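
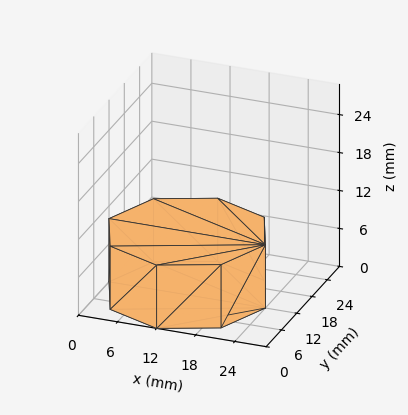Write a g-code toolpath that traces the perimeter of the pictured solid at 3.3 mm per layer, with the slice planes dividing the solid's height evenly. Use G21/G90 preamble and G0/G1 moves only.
Reading the render: the shape is a regular 8-sided prism (a cylinder approximated with 8 flat sides), circumscribed radius ≈ 12 mm, height ≈ 10 mm (dimensions read to the nearest mm from the axis ticks). For the g-code, the solid's height is divided into equal slices at the stated Δz and each level perimeter traced with G1 moves after a G0 lift.

; perimeter-only toolpath
G21 ; units = mm
G90 ; absolute positioning
G28 ; home
; layer 1
G0 Z3.3
G0 X24.0 Y12.0
G1 X20.5 Y20.5
G1 X12.0 Y24.0
G1 X3.5 Y20.5
G1 X0.0 Y12.0
G1 X3.5 Y3.5
G1 X12.0 Y0.0
G1 X20.5 Y3.5
G1 X24.0 Y12.0
; layer 2
G0 Z6.7
G0 X24.0 Y12.0
G1 X20.5 Y20.5
G1 X12.0 Y24.0
G1 X3.5 Y20.5
G1 X0.0 Y12.0
G1 X3.5 Y3.5
G1 X12.0 Y0.0
G1 X20.5 Y3.5
G1 X24.0 Y12.0
; layer 3
G0 Z10.0
G0 X24.0 Y12.0
G1 X20.5 Y20.5
G1 X12.0 Y24.0
G1 X3.5 Y20.5
G1 X0.0 Y12.0
G1 X3.5 Y3.5
G1 X12.0 Y0.0
G1 X20.5 Y3.5
G1 X24.0 Y12.0
M2 ; end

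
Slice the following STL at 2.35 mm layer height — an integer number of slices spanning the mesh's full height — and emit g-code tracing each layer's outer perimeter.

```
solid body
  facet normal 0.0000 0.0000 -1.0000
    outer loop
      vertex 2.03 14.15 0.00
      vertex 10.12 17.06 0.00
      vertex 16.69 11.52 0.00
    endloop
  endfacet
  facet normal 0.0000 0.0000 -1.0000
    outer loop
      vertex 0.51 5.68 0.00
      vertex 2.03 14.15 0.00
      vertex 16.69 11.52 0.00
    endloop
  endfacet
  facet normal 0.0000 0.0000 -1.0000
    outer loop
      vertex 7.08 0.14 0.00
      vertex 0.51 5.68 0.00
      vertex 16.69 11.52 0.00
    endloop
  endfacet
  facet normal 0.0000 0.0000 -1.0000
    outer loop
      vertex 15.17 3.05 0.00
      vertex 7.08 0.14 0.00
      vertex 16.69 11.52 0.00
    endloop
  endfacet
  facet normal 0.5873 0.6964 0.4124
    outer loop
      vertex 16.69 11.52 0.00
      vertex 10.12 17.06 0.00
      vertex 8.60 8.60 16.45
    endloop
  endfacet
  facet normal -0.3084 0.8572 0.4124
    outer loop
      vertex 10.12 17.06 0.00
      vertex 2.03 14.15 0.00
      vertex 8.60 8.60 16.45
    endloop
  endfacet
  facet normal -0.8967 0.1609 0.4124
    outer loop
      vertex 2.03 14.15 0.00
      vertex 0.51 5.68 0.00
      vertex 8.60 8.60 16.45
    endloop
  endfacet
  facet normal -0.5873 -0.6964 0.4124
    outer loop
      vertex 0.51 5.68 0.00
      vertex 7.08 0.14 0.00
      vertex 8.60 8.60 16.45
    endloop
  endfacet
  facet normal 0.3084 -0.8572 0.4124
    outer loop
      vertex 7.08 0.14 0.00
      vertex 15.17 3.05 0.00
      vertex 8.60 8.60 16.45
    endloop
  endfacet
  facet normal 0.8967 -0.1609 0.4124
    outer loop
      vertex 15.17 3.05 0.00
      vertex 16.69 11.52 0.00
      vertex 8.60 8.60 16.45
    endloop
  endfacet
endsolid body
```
; perimeter-only toolpath
G21 ; units = mm
G90 ; absolute positioning
G28 ; home
; layer 1
G0 Z2.35
G0 X15.53 Y11.10
G1 X9.90 Y15.85
G1 X2.97 Y13.36
G1 X1.67 Y6.10
G1 X7.30 Y1.35
G1 X14.23 Y3.84
G1 X15.53 Y11.10
; layer 2
G0 Z4.70
G0 X14.38 Y10.69
G1 X9.69 Y14.64
G1 X3.91 Y12.56
G1 X2.82 Y6.51
G1 X7.51 Y2.56
G1 X13.29 Y4.64
G1 X14.38 Y10.69
; layer 3
G0 Z7.05
G0 X13.22 Y10.27
G1 X9.47 Y13.43
G1 X4.85 Y11.77
G1 X3.98 Y6.93
G1 X7.73 Y3.77
G1 X12.35 Y5.43
G1 X13.22 Y10.27
; layer 4
G0 Z9.40
G0 X12.07 Y9.85
G1 X9.25 Y12.23
G1 X5.78 Y10.98
G1 X5.13 Y7.35
G1 X7.95 Y4.97
G1 X11.42 Y6.22
G1 X12.07 Y9.85
; layer 5
G0 Z11.75
G0 X10.91 Y9.43
G1 X9.03 Y11.02
G1 X6.72 Y10.19
G1 X6.29 Y7.77
G1 X8.17 Y6.18
G1 X10.48 Y7.01
G1 X10.91 Y9.43
; layer 6
G0 Z14.10
G0 X9.76 Y9.02
G1 X8.82 Y9.81
G1 X7.66 Y9.39
G1 X7.44 Y8.18
G1 X8.38 Y7.39
G1 X9.54 Y7.81
G1 X9.76 Y9.02
M2 ; end

The solid is a regular 6-sided pyramid, base circumscribed radius ≈ 8.6 mm, apex at z ≈ 16.4 mm. Slicing at Δz = 2.35 mm — 7 equal slices spanning the solid's height, so layer i sits at z = i·h/7 — gives 6 non-empty perimeters. Each is a 6-segment closed polygon; G0 lifts to the layer z and rapids to the start vertex, then G1 traces the edges. The cross-section shrinks linearly with z (the slice at the apex is degenerate and omitted).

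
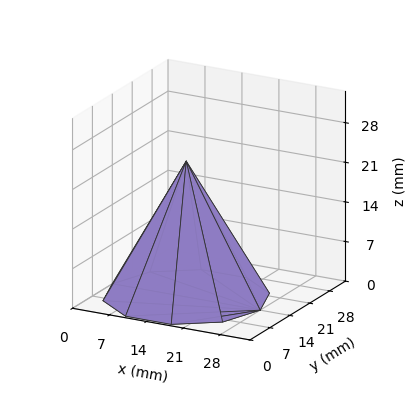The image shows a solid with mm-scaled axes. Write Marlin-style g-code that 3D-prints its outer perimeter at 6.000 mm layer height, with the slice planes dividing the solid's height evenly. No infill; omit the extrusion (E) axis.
Reading the render: the shape is a regular 10-sided pyramid, base circumscribed radius ≈ 14 mm, apex at z ≈ 24 mm (dimensions read to the nearest mm from the axis ticks). For the g-code, the solid's height is divided into equal slices at the stated Δz and each level perimeter traced with G1 moves after a G0 lift.

; perimeter-only toolpath
G21 ; units = mm
G90 ; absolute positioning
G28 ; home
; layer 1
G0 Z6.000
G0 X24.500 Y14.000
G1 X22.495 Y20.172
G1 X17.245 Y23.986
G1 X10.755 Y23.986
G1 X5.505 Y20.172
G1 X3.500 Y14.000
G1 X5.505 Y7.828
G1 X10.755 Y4.014
G1 X17.245 Y4.014
G1 X22.495 Y7.828
G1 X24.500 Y14.000
; layer 2
G0 Z12.000
G0 X21.000 Y14.000
G1 X19.663 Y18.114
G1 X16.163 Y20.657
G1 X11.837 Y20.657
G1 X8.337 Y18.114
G1 X7.000 Y14.000
G1 X8.337 Y9.886
G1 X11.837 Y7.343
G1 X16.163 Y7.343
G1 X19.663 Y9.886
G1 X21.000 Y14.000
; layer 3
G0 Z18.000
G0 X17.500 Y14.000
G1 X16.831 Y16.057
G1 X15.082 Y17.329
G1 X12.918 Y17.329
G1 X11.168 Y16.057
G1 X10.500 Y14.000
G1 X11.168 Y11.943
G1 X12.918 Y10.671
G1 X15.082 Y10.671
G1 X16.831 Y11.943
G1 X17.500 Y14.000
M2 ; end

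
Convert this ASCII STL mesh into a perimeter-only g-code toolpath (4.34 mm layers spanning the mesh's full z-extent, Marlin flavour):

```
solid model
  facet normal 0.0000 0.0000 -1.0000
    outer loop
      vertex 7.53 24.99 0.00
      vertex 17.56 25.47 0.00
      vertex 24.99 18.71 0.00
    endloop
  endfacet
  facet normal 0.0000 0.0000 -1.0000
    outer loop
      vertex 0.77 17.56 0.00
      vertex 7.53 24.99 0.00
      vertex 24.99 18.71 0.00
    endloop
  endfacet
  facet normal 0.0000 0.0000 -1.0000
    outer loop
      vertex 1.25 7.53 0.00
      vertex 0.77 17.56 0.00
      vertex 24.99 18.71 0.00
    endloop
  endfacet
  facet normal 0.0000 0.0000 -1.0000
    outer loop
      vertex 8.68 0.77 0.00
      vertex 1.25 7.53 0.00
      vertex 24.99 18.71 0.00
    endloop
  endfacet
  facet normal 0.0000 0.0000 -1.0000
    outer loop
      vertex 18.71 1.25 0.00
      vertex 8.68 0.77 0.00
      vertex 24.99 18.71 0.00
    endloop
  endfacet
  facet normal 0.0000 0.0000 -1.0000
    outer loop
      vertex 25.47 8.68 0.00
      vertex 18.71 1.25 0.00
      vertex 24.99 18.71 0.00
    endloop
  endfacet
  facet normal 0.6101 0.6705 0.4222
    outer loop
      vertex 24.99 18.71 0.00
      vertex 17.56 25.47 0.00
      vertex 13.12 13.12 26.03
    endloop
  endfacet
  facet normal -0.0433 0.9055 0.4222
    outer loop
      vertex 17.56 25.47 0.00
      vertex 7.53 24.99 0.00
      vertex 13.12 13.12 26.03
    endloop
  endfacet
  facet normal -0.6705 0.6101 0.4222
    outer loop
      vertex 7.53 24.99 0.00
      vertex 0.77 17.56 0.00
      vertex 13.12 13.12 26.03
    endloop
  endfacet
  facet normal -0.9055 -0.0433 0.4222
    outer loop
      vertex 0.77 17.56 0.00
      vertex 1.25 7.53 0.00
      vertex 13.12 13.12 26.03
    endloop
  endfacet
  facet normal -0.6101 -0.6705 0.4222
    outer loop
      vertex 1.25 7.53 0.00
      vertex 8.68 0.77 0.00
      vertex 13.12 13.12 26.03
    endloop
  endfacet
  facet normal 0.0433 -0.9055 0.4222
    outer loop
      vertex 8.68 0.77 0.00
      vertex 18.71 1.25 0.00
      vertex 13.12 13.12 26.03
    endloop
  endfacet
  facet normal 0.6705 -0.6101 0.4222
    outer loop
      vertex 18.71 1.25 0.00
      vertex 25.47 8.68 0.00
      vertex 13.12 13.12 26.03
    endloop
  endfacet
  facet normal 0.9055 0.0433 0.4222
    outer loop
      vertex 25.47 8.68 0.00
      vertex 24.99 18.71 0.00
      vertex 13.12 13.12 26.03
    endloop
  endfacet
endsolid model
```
; perimeter-only toolpath
G21 ; units = mm
G90 ; absolute positioning
G28 ; home
; layer 1
G0 Z4.34
G0 X23.01 Y17.78
G1 X16.82 Y23.41
G1 X8.46 Y23.01
G1 X2.83 Y16.82
G1 X3.23 Y8.46
G1 X9.42 Y2.83
G1 X17.78 Y3.23
G1 X23.41 Y9.42
G1 X23.01 Y17.78
; layer 2
G0 Z8.68
G0 X21.03 Y16.85
G1 X16.08 Y21.35
G1 X9.39 Y21.03
G1 X4.89 Y16.08
G1 X5.21 Y9.39
G1 X10.16 Y4.89
G1 X16.85 Y5.21
G1 X21.35 Y10.16
G1 X21.03 Y16.85
; layer 3
G0 Z13.02
G0 X19.05 Y15.91
G1 X15.34 Y19.29
G1 X10.32 Y19.05
G1 X6.94 Y15.34
G1 X7.18 Y10.32
G1 X10.90 Y6.94
G1 X15.91 Y7.18
G1 X19.29 Y10.90
G1 X19.05 Y15.91
; layer 4
G0 Z17.35
G0 X17.08 Y14.98
G1 X14.60 Y17.24
G1 X11.26 Y17.08
G1 X9.00 Y14.60
G1 X9.16 Y11.26
G1 X11.64 Y9.00
G1 X14.98 Y9.16
G1 X17.24 Y11.64
G1 X17.08 Y14.98
; layer 5
G0 Z21.69
G0 X15.10 Y14.05
G1 X13.86 Y15.18
G1 X12.19 Y15.10
G1 X11.06 Y13.86
G1 X11.14 Y12.19
G1 X12.38 Y11.06
G1 X14.05 Y11.14
G1 X15.18 Y12.38
G1 X15.10 Y14.05
M2 ; end

The solid is a regular 8-sided pyramid, base circumscribed radius ≈ 13.1 mm, apex at z ≈ 26 mm. Slicing at Δz = 4.34 mm — 6 equal slices spanning the solid's height, so layer i sits at z = i·h/6 — gives 5 non-empty perimeters. Each is a 8-segment closed polygon; G0 lifts to the layer z and rapids to the start vertex, then G1 traces the edges. The cross-section shrinks linearly with z (the slice at the apex is degenerate and omitted).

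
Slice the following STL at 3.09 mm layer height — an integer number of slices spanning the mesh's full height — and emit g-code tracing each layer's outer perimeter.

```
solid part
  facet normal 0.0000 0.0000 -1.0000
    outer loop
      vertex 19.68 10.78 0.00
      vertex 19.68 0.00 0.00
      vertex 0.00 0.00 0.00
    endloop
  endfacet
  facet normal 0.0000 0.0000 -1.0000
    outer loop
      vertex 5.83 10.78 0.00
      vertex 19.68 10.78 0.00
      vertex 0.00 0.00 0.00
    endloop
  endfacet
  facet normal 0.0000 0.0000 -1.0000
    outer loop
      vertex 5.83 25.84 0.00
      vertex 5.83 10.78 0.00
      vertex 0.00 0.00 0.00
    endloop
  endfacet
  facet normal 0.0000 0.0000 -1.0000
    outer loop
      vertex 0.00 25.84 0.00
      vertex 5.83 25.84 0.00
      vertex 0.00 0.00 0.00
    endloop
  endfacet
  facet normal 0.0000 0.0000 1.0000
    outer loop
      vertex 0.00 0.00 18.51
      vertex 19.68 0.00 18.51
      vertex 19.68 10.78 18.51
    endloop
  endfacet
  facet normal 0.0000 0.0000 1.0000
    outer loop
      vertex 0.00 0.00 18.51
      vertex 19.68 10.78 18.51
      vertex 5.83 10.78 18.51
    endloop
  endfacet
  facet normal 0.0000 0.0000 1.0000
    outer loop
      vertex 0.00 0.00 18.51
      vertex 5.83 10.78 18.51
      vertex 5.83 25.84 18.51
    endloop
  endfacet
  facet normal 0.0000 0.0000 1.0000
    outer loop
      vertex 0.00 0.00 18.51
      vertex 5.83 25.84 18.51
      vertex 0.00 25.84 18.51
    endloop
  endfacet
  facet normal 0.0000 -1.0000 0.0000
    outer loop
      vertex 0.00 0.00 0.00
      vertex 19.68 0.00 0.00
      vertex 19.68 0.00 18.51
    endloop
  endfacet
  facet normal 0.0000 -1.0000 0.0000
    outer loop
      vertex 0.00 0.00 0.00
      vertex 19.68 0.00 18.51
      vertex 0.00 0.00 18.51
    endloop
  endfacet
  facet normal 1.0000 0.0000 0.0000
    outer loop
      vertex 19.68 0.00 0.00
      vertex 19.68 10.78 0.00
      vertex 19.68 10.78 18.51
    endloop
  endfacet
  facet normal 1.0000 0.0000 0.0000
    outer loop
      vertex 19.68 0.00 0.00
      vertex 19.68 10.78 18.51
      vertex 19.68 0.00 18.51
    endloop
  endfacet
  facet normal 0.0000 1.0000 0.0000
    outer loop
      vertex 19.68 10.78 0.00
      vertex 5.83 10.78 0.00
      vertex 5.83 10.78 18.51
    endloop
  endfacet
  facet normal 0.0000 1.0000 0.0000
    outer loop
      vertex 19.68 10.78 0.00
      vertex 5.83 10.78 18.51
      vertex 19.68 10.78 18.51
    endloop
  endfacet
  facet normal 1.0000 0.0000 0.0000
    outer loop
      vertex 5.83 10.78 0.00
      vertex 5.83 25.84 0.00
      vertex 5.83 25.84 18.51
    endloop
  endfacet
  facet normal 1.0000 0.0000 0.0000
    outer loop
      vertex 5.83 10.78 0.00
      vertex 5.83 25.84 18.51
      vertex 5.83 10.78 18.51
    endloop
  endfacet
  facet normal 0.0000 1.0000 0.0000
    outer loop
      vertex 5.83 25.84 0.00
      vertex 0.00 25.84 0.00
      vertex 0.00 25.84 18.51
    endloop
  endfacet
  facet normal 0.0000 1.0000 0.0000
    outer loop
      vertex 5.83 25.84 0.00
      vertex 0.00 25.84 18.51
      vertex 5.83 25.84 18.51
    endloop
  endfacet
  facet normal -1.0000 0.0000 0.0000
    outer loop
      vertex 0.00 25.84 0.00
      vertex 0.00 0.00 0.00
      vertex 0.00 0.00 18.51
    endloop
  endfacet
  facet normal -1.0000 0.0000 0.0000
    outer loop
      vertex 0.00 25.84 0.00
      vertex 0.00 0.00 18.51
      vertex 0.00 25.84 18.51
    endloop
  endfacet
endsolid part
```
; perimeter-only toolpath
G21 ; units = mm
G90 ; absolute positioning
G28 ; home
; layer 1
G0 Z3.09
G0 X0.00 Y0.00
G1 X19.68 Y0.00
G1 X19.68 Y10.78
G1 X5.83 Y10.78
G1 X5.83 Y25.84
G1 X0.00 Y25.84
G1 X0.00 Y0.00
; layer 2
G0 Z6.17
G0 X0.00 Y0.00
G1 X19.68 Y0.00
G1 X19.68 Y10.78
G1 X5.83 Y10.78
G1 X5.83 Y25.84
G1 X0.00 Y25.84
G1 X0.00 Y0.00
; layer 3
G0 Z9.26
G0 X0.00 Y0.00
G1 X19.68 Y0.00
G1 X19.68 Y10.78
G1 X5.83 Y10.78
G1 X5.83 Y25.84
G1 X0.00 Y25.84
G1 X0.00 Y0.00
; layer 4
G0 Z12.34
G0 X0.00 Y0.00
G1 X19.68 Y0.00
G1 X19.68 Y10.78
G1 X5.83 Y10.78
G1 X5.83 Y25.84
G1 X0.00 Y25.84
G1 X0.00 Y0.00
; layer 5
G0 Z15.43
G0 X0.00 Y0.00
G1 X19.68 Y0.00
G1 X19.68 Y10.78
G1 X5.83 Y10.78
G1 X5.83 Y25.84
G1 X0.00 Y25.84
G1 X0.00 Y0.00
; layer 6
G0 Z18.51
G0 X0.00 Y0.00
G1 X19.68 Y0.00
G1 X19.68 Y10.78
G1 X5.83 Y10.78
G1 X5.83 Y25.84
G1 X0.00 Y25.84
G1 X0.00 Y0.00
M2 ; end

The solid is an L-shaped prism: outer 19.7 × 25.8 mm, arm thicknesses ≈ 10.8 mm (horizontal) and 5.83 mm (vertical), extruded 18.5 mm in z. Slicing at Δz = 3.09 mm — 6 equal slices spanning the solid's height, so layer i sits at z = i·h/6 — gives 6 non-empty perimeters. Each is a 6-segment closed polygon; G0 lifts to the layer z and rapids to the start vertex, then G1 traces the edges.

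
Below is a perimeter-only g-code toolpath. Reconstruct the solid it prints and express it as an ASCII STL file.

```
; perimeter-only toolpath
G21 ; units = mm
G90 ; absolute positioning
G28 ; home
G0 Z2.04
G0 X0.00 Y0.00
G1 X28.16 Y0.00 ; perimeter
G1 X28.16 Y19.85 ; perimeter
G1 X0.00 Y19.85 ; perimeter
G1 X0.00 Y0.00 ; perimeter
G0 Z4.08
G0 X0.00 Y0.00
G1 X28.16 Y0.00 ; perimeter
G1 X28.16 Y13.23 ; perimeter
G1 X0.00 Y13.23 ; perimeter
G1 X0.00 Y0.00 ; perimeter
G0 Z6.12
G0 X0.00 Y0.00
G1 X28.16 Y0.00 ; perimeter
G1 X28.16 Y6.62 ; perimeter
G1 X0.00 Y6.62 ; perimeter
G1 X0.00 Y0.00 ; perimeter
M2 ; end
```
solid part
  facet normal 0.0000 0.0000 -1.0000
    outer loop
      vertex 28.16 26.47 0.00
      vertex 28.16 0.00 0.00
      vertex 0.00 0.00 0.00
    endloop
  endfacet
  facet normal 0.0000 0.0000 -1.0000
    outer loop
      vertex 0.00 26.47 0.00
      vertex 28.16 26.47 0.00
      vertex 0.00 0.00 0.00
    endloop
  endfacet
  facet normal 0.0000 -1.0000 0.0000
    outer loop
      vertex 0.00 0.00 0.00
      vertex 28.16 0.00 0.00
      vertex 28.16 0.00 8.16
    endloop
  endfacet
  facet normal 0.0000 -1.0000 0.0000
    outer loop
      vertex 0.00 0.00 0.00
      vertex 28.16 0.00 8.16
      vertex 0.00 0.00 8.16
    endloop
  endfacet
  facet normal 0.0000 0.2946 0.9556
    outer loop
      vertex 0.00 0.00 8.16
      vertex 28.16 0.00 8.16
      vertex 28.16 26.47 0.00
    endloop
  endfacet
  facet normal 0.0000 0.2946 0.9556
    outer loop
      vertex 0.00 0.00 8.16
      vertex 28.16 26.47 0.00
      vertex 0.00 26.47 0.00
    endloop
  endfacet
  facet normal -1.0000 0.0000 0.0000
    outer loop
      vertex 0.00 0.00 8.16
      vertex 0.00 26.47 0.00
      vertex 0.00 0.00 0.00
    endloop
  endfacet
  facet normal 1.0000 0.0000 0.0000
    outer loop
      vertex 28.16 0.00 0.00
      vertex 28.16 26.47 0.00
      vertex 28.16 0.00 8.16
    endloop
  endfacet
endsolid part

The G0 Z moves step by Δz≈2.04 mm. The G1 loops shrink linearly with z, so the solid tapers from its base footprint up to z≈8.16. Closing with a flat bottom cap and the tapered top and triangulating gives 8 facets — a wedge (ramp): 28.2 × 26.5 mm base, rising to 8.16 mm along the y=0 edge and sloping linearly to z=0 at y=26.5.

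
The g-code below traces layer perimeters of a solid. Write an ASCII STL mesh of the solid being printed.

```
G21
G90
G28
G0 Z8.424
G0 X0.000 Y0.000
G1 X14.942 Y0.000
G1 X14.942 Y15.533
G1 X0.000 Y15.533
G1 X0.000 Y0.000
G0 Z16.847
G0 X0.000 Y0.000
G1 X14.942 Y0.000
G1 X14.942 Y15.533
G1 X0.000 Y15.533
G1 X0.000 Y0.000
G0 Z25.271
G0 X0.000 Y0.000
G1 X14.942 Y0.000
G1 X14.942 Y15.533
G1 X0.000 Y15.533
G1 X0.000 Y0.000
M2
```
solid part
  facet normal 0.0000 0.0000 -1.0000
    outer loop
      vertex 14.942 15.533 0.000
      vertex 14.942 0.000 0.000
      vertex 0.000 0.000 0.000
    endloop
  endfacet
  facet normal 0.0000 0.0000 -1.0000
    outer loop
      vertex 0.000 15.533 0.000
      vertex 14.942 15.533 0.000
      vertex 0.000 0.000 0.000
    endloop
  endfacet
  facet normal 0.0000 0.0000 1.0000
    outer loop
      vertex 0.000 0.000 25.271
      vertex 14.942 0.000 25.271
      vertex 14.942 15.533 25.271
    endloop
  endfacet
  facet normal 0.0000 0.0000 1.0000
    outer loop
      vertex 0.000 0.000 25.271
      vertex 14.942 15.533 25.271
      vertex 0.000 15.533 25.271
    endloop
  endfacet
  facet normal 0.0000 -1.0000 0.0000
    outer loop
      vertex 0.000 0.000 0.000
      vertex 14.942 0.000 0.000
      vertex 14.942 0.000 25.271
    endloop
  endfacet
  facet normal 0.0000 -1.0000 0.0000
    outer loop
      vertex 0.000 0.000 0.000
      vertex 14.942 0.000 25.271
      vertex 0.000 0.000 25.271
    endloop
  endfacet
  facet normal 0.0000 1.0000 0.0000
    outer loop
      vertex 14.942 15.533 25.271
      vertex 14.942 15.533 0.000
      vertex 0.000 15.533 0.000
    endloop
  endfacet
  facet normal 0.0000 1.0000 0.0000
    outer loop
      vertex 0.000 15.533 25.271
      vertex 14.942 15.533 25.271
      vertex 0.000 15.533 0.000
    endloop
  endfacet
  facet normal -1.0000 0.0000 0.0000
    outer loop
      vertex 0.000 15.533 25.271
      vertex 0.000 15.533 0.000
      vertex 0.000 0.000 0.000
    endloop
  endfacet
  facet normal -1.0000 0.0000 0.0000
    outer loop
      vertex 0.000 0.000 25.271
      vertex 0.000 15.533 25.271
      vertex 0.000 0.000 0.000
    endloop
  endfacet
  facet normal 1.0000 0.0000 0.0000
    outer loop
      vertex 14.942 0.000 0.000
      vertex 14.942 15.533 0.000
      vertex 14.942 15.533 25.271
    endloop
  endfacet
  facet normal 1.0000 0.0000 0.0000
    outer loop
      vertex 14.942 0.000 0.000
      vertex 14.942 15.533 25.271
      vertex 14.942 0.000 25.271
    endloop
  endfacet
endsolid part

The G0 Z moves step by Δz≈8.424 mm. Every layer's G1 loop is the same polygon, so the solid is a straight extrusion of it from z=0 to z≈25.3. Closing with flat bottom and top caps and triangulating gives 12 facets — a rectangular box, roughly 14.9 × 15.5 mm footprint and 25.3 mm tall.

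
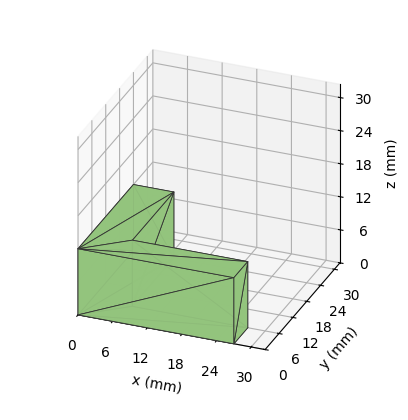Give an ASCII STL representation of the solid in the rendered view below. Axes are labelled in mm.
Reading the render: the shape is an L-shaped prism: outer 27 × 24 mm, arm thicknesses ≈ 6 mm (horizontal) and 7 mm (vertical), extruded 12 mm in z (dimensions read to the nearest mm from the axis ticks). For the STL, each face is triangulated and given an outward normal.

solid part
  facet normal 0.0000 0.0000 -1.0000
    outer loop
      vertex 27.0 6.0 0.0
      vertex 27.0 0.0 0.0
      vertex 0.0 0.0 0.0
    endloop
  endfacet
  facet normal 0.0000 0.0000 -1.0000
    outer loop
      vertex 7.0 6.0 0.0
      vertex 27.0 6.0 0.0
      vertex 0.0 0.0 0.0
    endloop
  endfacet
  facet normal 0.0000 0.0000 -1.0000
    outer loop
      vertex 7.0 24.0 0.0
      vertex 7.0 6.0 0.0
      vertex 0.0 0.0 0.0
    endloop
  endfacet
  facet normal 0.0000 0.0000 -1.0000
    outer loop
      vertex 0.0 24.0 0.0
      vertex 7.0 24.0 0.0
      vertex 0.0 0.0 0.0
    endloop
  endfacet
  facet normal 0.0000 0.0000 1.0000
    outer loop
      vertex 0.0 0.0 12.0
      vertex 27.0 0.0 12.0
      vertex 27.0 6.0 12.0
    endloop
  endfacet
  facet normal 0.0000 0.0000 1.0000
    outer loop
      vertex 0.0 0.0 12.0
      vertex 27.0 6.0 12.0
      vertex 7.0 6.0 12.0
    endloop
  endfacet
  facet normal 0.0000 0.0000 1.0000
    outer loop
      vertex 0.0 0.0 12.0
      vertex 7.0 6.0 12.0
      vertex 7.0 24.0 12.0
    endloop
  endfacet
  facet normal 0.0000 0.0000 1.0000
    outer loop
      vertex 0.0 0.0 12.0
      vertex 7.0 24.0 12.0
      vertex 0.0 24.0 12.0
    endloop
  endfacet
  facet normal 0.0000 -1.0000 0.0000
    outer loop
      vertex 0.0 0.0 0.0
      vertex 27.0 0.0 0.0
      vertex 27.0 0.0 12.0
    endloop
  endfacet
  facet normal 0.0000 -1.0000 0.0000
    outer loop
      vertex 0.0 0.0 0.0
      vertex 27.0 0.0 12.0
      vertex 0.0 0.0 12.0
    endloop
  endfacet
  facet normal 1.0000 0.0000 0.0000
    outer loop
      vertex 27.0 0.0 0.0
      vertex 27.0 6.0 0.0
      vertex 27.0 6.0 12.0
    endloop
  endfacet
  facet normal 1.0000 0.0000 0.0000
    outer loop
      vertex 27.0 0.0 0.0
      vertex 27.0 6.0 12.0
      vertex 27.0 0.0 12.0
    endloop
  endfacet
  facet normal 0.0000 1.0000 0.0000
    outer loop
      vertex 27.0 6.0 0.0
      vertex 7.0 6.0 0.0
      vertex 7.0 6.0 12.0
    endloop
  endfacet
  facet normal 0.0000 1.0000 0.0000
    outer loop
      vertex 27.0 6.0 0.0
      vertex 7.0 6.0 12.0
      vertex 27.0 6.0 12.0
    endloop
  endfacet
  facet normal 1.0000 0.0000 0.0000
    outer loop
      vertex 7.0 6.0 0.0
      vertex 7.0 24.0 0.0
      vertex 7.0 24.0 12.0
    endloop
  endfacet
  facet normal 1.0000 0.0000 0.0000
    outer loop
      vertex 7.0 6.0 0.0
      vertex 7.0 24.0 12.0
      vertex 7.0 6.0 12.0
    endloop
  endfacet
  facet normal 0.0000 1.0000 0.0000
    outer loop
      vertex 7.0 24.0 0.0
      vertex 0.0 24.0 0.0
      vertex 0.0 24.0 12.0
    endloop
  endfacet
  facet normal 0.0000 1.0000 0.0000
    outer loop
      vertex 7.0 24.0 0.0
      vertex 0.0 24.0 12.0
      vertex 7.0 24.0 12.0
    endloop
  endfacet
  facet normal -1.0000 0.0000 0.0000
    outer loop
      vertex 0.0 24.0 0.0
      vertex 0.0 0.0 0.0
      vertex 0.0 0.0 12.0
    endloop
  endfacet
  facet normal -1.0000 0.0000 0.0000
    outer loop
      vertex 0.0 24.0 0.0
      vertex 0.0 0.0 12.0
      vertex 0.0 24.0 12.0
    endloop
  endfacet
endsolid part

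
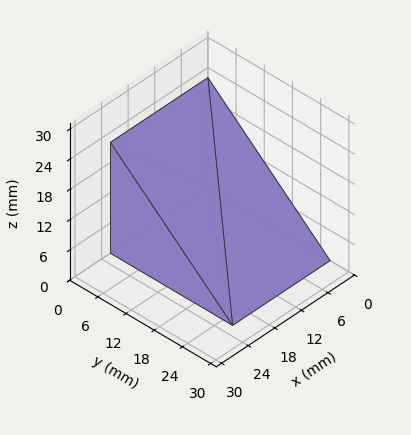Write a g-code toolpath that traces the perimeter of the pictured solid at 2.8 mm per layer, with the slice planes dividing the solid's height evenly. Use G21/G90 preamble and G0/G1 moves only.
Reading the render: the shape is a wedge (ramp): 22 × 26 mm base, rising to 22 mm along the y=0 edge and sloping linearly to z=0 at y=26 (dimensions read to the nearest mm from the axis ticks). For the g-code, the solid's height is divided into equal slices at the stated Δz and each level perimeter traced with G1 moves after a G0 lift.

; perimeter-only toolpath
G21 ; units = mm
G90 ; absolute positioning
G28 ; home
; layer 1
G0 Z2.8
G0 X0.0 Y0.0
G1 X22.0 Y0.0
G1 X22.0 Y22.8
G1 X0.0 Y22.8
G1 X0.0 Y0.0
; layer 2
G0 Z5.5
G0 X0.0 Y0.0
G1 X22.0 Y0.0
G1 X22.0 Y19.5
G1 X0.0 Y19.5
G1 X0.0 Y0.0
; layer 3
G0 Z8.2
G0 X0.0 Y0.0
G1 X22.0 Y0.0
G1 X22.0 Y16.2
G1 X0.0 Y16.2
G1 X0.0 Y0.0
; layer 4
G0 Z11.0
G0 X0.0 Y0.0
G1 X22.0 Y0.0
G1 X22.0 Y13.0
G1 X0.0 Y13.0
G1 X0.0 Y0.0
; layer 5
G0 Z13.8
G0 X0.0 Y0.0
G1 X22.0 Y0.0
G1 X22.0 Y9.8
G1 X0.0 Y9.8
G1 X0.0 Y0.0
; layer 6
G0 Z16.5
G0 X0.0 Y0.0
G1 X22.0 Y0.0
G1 X22.0 Y6.5
G1 X0.0 Y6.5
G1 X0.0 Y0.0
; layer 7
G0 Z19.2
G0 X0.0 Y0.0
G1 X22.0 Y0.0
G1 X22.0 Y3.2
G1 X0.0 Y3.2
G1 X0.0 Y0.0
M2 ; end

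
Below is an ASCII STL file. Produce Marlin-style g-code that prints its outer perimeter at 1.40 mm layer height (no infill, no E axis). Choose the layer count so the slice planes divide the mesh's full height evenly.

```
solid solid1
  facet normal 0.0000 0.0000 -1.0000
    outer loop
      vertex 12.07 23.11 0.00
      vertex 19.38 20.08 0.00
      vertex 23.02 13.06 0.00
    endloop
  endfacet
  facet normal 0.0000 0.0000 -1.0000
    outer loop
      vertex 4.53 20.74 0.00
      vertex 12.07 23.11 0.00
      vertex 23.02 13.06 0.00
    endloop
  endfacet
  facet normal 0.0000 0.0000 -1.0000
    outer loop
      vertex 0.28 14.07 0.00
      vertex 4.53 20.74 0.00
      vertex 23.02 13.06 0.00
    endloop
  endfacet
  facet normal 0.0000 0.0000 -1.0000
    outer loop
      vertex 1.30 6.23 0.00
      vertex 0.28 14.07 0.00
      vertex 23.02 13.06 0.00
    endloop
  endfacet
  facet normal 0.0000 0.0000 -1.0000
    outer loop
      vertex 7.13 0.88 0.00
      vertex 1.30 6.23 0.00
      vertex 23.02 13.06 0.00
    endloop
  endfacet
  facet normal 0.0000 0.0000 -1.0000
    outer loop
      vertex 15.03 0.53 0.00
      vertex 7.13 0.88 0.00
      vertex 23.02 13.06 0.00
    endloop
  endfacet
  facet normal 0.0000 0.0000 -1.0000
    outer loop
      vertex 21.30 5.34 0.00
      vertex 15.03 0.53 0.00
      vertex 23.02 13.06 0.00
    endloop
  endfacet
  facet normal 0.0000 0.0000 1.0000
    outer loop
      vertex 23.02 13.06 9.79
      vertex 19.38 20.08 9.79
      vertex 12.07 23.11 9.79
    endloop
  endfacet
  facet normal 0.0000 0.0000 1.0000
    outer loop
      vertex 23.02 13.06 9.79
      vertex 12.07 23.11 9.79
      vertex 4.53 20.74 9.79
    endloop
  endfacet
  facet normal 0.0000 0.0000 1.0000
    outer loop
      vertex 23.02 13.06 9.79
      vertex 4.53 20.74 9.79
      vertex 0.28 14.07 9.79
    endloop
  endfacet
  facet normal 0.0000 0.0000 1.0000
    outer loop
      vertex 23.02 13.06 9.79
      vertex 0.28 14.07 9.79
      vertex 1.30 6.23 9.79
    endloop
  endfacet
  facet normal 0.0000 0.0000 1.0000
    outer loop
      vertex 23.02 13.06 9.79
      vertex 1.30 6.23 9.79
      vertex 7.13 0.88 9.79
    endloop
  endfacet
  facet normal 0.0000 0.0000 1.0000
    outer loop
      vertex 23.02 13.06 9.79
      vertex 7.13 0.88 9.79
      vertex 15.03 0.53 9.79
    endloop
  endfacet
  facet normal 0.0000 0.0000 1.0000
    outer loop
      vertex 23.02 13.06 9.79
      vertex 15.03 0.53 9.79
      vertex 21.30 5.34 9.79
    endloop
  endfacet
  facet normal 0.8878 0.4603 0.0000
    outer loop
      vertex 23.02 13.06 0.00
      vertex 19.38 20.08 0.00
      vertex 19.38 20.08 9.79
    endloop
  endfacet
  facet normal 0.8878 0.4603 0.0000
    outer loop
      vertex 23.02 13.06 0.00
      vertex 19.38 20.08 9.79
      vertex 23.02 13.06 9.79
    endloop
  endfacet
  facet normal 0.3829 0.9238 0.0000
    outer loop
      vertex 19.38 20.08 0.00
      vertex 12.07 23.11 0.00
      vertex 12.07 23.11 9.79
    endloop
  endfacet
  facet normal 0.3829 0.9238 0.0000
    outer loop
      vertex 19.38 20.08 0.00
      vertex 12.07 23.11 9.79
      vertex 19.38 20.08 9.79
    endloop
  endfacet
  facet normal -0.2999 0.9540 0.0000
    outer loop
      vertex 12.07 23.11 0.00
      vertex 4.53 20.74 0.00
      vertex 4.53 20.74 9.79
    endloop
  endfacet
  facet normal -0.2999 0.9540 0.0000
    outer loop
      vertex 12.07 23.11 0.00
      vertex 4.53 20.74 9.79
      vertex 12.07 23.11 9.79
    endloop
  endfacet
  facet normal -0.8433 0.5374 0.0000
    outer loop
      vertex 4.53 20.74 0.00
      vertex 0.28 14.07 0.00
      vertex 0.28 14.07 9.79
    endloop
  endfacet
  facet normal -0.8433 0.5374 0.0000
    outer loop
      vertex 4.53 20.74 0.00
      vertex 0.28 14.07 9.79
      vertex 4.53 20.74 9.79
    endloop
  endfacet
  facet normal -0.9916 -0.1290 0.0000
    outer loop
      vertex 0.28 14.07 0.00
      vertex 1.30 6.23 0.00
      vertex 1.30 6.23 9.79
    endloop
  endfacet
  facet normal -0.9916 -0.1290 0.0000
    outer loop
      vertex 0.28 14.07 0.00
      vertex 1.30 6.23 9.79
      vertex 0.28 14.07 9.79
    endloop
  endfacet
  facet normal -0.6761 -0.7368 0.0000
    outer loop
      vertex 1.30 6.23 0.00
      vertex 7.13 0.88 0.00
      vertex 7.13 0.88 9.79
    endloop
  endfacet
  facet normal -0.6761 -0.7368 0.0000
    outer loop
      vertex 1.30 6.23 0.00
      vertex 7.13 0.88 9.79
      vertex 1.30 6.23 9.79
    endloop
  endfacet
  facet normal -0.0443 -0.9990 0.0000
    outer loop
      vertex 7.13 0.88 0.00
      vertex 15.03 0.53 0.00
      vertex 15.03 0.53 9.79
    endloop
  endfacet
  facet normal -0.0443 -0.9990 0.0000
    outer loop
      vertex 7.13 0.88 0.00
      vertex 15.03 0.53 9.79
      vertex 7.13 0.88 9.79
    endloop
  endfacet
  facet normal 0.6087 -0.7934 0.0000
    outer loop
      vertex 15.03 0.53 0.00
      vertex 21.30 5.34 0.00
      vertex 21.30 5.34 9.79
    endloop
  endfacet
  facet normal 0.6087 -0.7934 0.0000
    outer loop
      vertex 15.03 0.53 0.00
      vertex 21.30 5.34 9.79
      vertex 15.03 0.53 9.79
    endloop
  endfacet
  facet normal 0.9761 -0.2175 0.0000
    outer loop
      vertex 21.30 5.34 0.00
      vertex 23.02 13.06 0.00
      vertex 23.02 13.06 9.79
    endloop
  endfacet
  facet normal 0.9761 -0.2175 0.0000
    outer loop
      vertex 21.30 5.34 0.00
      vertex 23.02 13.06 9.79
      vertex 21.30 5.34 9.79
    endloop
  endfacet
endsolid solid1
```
; perimeter-only toolpath
G21 ; units = mm
G90 ; absolute positioning
G28 ; home
; layer 1
G0 Z1.40
G0 X23.02 Y13.06
G1 X19.38 Y20.08
G1 X12.07 Y23.11
G1 X4.53 Y20.74
G1 X0.28 Y14.07
G1 X1.30 Y6.23
G1 X7.13 Y0.88
G1 X15.03 Y0.53
G1 X21.30 Y5.34
G1 X23.02 Y13.06
; layer 2
G0 Z2.80
G0 X23.02 Y13.06
G1 X19.38 Y20.08
G1 X12.07 Y23.11
G1 X4.53 Y20.74
G1 X0.28 Y14.07
G1 X1.30 Y6.23
G1 X7.13 Y0.88
G1 X15.03 Y0.53
G1 X21.30 Y5.34
G1 X23.02 Y13.06
; layer 3
G0 Z4.20
G0 X23.02 Y13.06
G1 X19.38 Y20.08
G1 X12.07 Y23.11
G1 X4.53 Y20.74
G1 X0.28 Y14.07
G1 X1.30 Y6.23
G1 X7.13 Y0.88
G1 X15.03 Y0.53
G1 X21.30 Y5.34
G1 X23.02 Y13.06
; layer 4
G0 Z5.59
G0 X23.02 Y13.06
G1 X19.38 Y20.08
G1 X12.07 Y23.11
G1 X4.53 Y20.74
G1 X0.28 Y14.07
G1 X1.30 Y6.23
G1 X7.13 Y0.88
G1 X15.03 Y0.53
G1 X21.30 Y5.34
G1 X23.02 Y13.06
; layer 5
G0 Z6.99
G0 X23.02 Y13.06
G1 X19.38 Y20.08
G1 X12.07 Y23.11
G1 X4.53 Y20.74
G1 X0.28 Y14.07
G1 X1.30 Y6.23
G1 X7.13 Y0.88
G1 X15.03 Y0.53
G1 X21.30 Y5.34
G1 X23.02 Y13.06
; layer 6
G0 Z8.39
G0 X23.02 Y13.06
G1 X19.38 Y20.08
G1 X12.07 Y23.11
G1 X4.53 Y20.74
G1 X0.28 Y14.07
G1 X1.30 Y6.23
G1 X7.13 Y0.88
G1 X15.03 Y0.53
G1 X21.30 Y5.34
G1 X23.02 Y13.06
; layer 7
G0 Z9.79
G0 X23.02 Y13.06
G1 X19.38 Y20.08
G1 X12.07 Y23.11
G1 X4.53 Y20.74
G1 X0.28 Y14.07
G1 X1.30 Y6.23
G1 X7.13 Y0.88
G1 X15.03 Y0.53
G1 X21.30 Y5.34
G1 X23.02 Y13.06
M2 ; end

The solid is a regular 9-sided prism (a cylinder approximated with 9 flat sides), circumscribed radius ≈ 11.6 mm, height ≈ 9.79 mm. Slicing at Δz = 1.40 mm — 7 equal slices spanning the solid's height, so layer i sits at z = i·h/7 — gives 7 non-empty perimeters. Each is a 9-segment closed polygon; G0 lifts to the layer z and rapids to the start vertex, then G1 traces the edges.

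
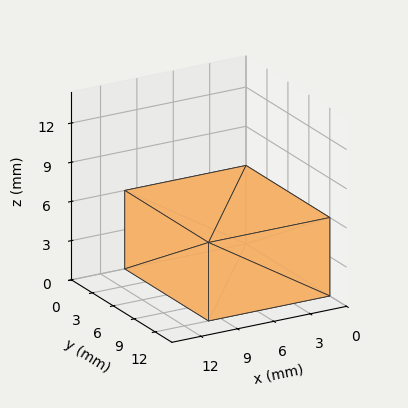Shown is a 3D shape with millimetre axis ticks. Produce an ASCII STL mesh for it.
Reading the render: the shape is a rectangular box, roughly 10 × 12 mm footprint and 6 mm tall (dimensions read to the nearest mm from the axis ticks). For the STL, each face is triangulated and given an outward normal.

solid part
  facet normal 0.0000 0.0000 -1.0000
    outer loop
      vertex 10.00 12.00 0.00
      vertex 10.00 0.00 0.00
      vertex 0.00 0.00 0.00
    endloop
  endfacet
  facet normal 0.0000 0.0000 -1.0000
    outer loop
      vertex 0.00 12.00 0.00
      vertex 10.00 12.00 0.00
      vertex 0.00 0.00 0.00
    endloop
  endfacet
  facet normal 0.0000 0.0000 1.0000
    outer loop
      vertex 0.00 0.00 6.00
      vertex 10.00 0.00 6.00
      vertex 10.00 12.00 6.00
    endloop
  endfacet
  facet normal 0.0000 0.0000 1.0000
    outer loop
      vertex 0.00 0.00 6.00
      vertex 10.00 12.00 6.00
      vertex 0.00 12.00 6.00
    endloop
  endfacet
  facet normal 0.0000 -1.0000 0.0000
    outer loop
      vertex 0.00 0.00 0.00
      vertex 10.00 0.00 0.00
      vertex 10.00 0.00 6.00
    endloop
  endfacet
  facet normal 0.0000 -1.0000 0.0000
    outer loop
      vertex 0.00 0.00 0.00
      vertex 10.00 0.00 6.00
      vertex 0.00 0.00 6.00
    endloop
  endfacet
  facet normal 0.0000 1.0000 0.0000
    outer loop
      vertex 10.00 12.00 6.00
      vertex 10.00 12.00 0.00
      vertex 0.00 12.00 0.00
    endloop
  endfacet
  facet normal 0.0000 1.0000 0.0000
    outer loop
      vertex 0.00 12.00 6.00
      vertex 10.00 12.00 6.00
      vertex 0.00 12.00 0.00
    endloop
  endfacet
  facet normal -1.0000 0.0000 0.0000
    outer loop
      vertex 0.00 12.00 6.00
      vertex 0.00 12.00 0.00
      vertex 0.00 0.00 0.00
    endloop
  endfacet
  facet normal -1.0000 0.0000 0.0000
    outer loop
      vertex 0.00 0.00 6.00
      vertex 0.00 12.00 6.00
      vertex 0.00 0.00 0.00
    endloop
  endfacet
  facet normal 1.0000 0.0000 0.0000
    outer loop
      vertex 10.00 0.00 0.00
      vertex 10.00 12.00 0.00
      vertex 10.00 12.00 6.00
    endloop
  endfacet
  facet normal 1.0000 0.0000 0.0000
    outer loop
      vertex 10.00 0.00 0.00
      vertex 10.00 12.00 6.00
      vertex 10.00 0.00 6.00
    endloop
  endfacet
endsolid part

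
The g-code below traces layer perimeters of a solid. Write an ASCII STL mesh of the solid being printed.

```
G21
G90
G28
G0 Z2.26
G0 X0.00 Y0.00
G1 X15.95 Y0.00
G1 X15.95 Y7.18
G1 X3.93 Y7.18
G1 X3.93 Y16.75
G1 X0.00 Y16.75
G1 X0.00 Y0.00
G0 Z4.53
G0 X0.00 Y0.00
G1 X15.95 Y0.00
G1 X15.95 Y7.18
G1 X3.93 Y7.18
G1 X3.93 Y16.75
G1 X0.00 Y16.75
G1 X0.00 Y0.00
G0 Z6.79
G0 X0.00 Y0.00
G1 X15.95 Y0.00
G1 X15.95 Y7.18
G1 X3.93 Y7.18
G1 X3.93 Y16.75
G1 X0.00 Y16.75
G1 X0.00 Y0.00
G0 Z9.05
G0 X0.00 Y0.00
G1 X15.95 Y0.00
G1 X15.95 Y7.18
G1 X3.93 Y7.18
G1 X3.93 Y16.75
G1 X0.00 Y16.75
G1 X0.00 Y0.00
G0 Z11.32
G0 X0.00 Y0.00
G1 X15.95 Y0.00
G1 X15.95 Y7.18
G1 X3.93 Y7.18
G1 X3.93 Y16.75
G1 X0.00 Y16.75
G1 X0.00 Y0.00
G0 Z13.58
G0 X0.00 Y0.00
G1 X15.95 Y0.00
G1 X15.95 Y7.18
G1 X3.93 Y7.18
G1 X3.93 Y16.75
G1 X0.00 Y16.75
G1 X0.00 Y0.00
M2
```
solid part
  facet normal 0.0000 0.0000 -1.0000
    outer loop
      vertex 15.95 7.18 0.00
      vertex 15.95 0.00 0.00
      vertex 0.00 0.00 0.00
    endloop
  endfacet
  facet normal 0.0000 0.0000 -1.0000
    outer loop
      vertex 3.93 7.18 0.00
      vertex 15.95 7.18 0.00
      vertex 0.00 0.00 0.00
    endloop
  endfacet
  facet normal 0.0000 0.0000 -1.0000
    outer loop
      vertex 3.93 16.75 0.00
      vertex 3.93 7.18 0.00
      vertex 0.00 0.00 0.00
    endloop
  endfacet
  facet normal 0.0000 0.0000 -1.0000
    outer loop
      vertex 0.00 16.75 0.00
      vertex 3.93 16.75 0.00
      vertex 0.00 0.00 0.00
    endloop
  endfacet
  facet normal 0.0000 0.0000 1.0000
    outer loop
      vertex 0.00 0.00 13.58
      vertex 15.95 0.00 13.58
      vertex 15.95 7.18 13.58
    endloop
  endfacet
  facet normal 0.0000 0.0000 1.0000
    outer loop
      vertex 0.00 0.00 13.58
      vertex 15.95 7.18 13.58
      vertex 3.93 7.18 13.58
    endloop
  endfacet
  facet normal 0.0000 0.0000 1.0000
    outer loop
      vertex 0.00 0.00 13.58
      vertex 3.93 7.18 13.58
      vertex 3.93 16.75 13.58
    endloop
  endfacet
  facet normal 0.0000 0.0000 1.0000
    outer loop
      vertex 0.00 0.00 13.58
      vertex 3.93 16.75 13.58
      vertex 0.00 16.75 13.58
    endloop
  endfacet
  facet normal 0.0000 -1.0000 0.0000
    outer loop
      vertex 0.00 0.00 0.00
      vertex 15.95 0.00 0.00
      vertex 15.95 0.00 13.58
    endloop
  endfacet
  facet normal 0.0000 -1.0000 0.0000
    outer loop
      vertex 0.00 0.00 0.00
      vertex 15.95 0.00 13.58
      vertex 0.00 0.00 13.58
    endloop
  endfacet
  facet normal 1.0000 0.0000 0.0000
    outer loop
      vertex 15.95 0.00 0.00
      vertex 15.95 7.18 0.00
      vertex 15.95 7.18 13.58
    endloop
  endfacet
  facet normal 1.0000 0.0000 0.0000
    outer loop
      vertex 15.95 0.00 0.00
      vertex 15.95 7.18 13.58
      vertex 15.95 0.00 13.58
    endloop
  endfacet
  facet normal 0.0000 1.0000 0.0000
    outer loop
      vertex 15.95 7.18 0.00
      vertex 3.93 7.18 0.00
      vertex 3.93 7.18 13.58
    endloop
  endfacet
  facet normal 0.0000 1.0000 0.0000
    outer loop
      vertex 15.95 7.18 0.00
      vertex 3.93 7.18 13.58
      vertex 15.95 7.18 13.58
    endloop
  endfacet
  facet normal 1.0000 0.0000 0.0000
    outer loop
      vertex 3.93 7.18 0.00
      vertex 3.93 16.75 0.00
      vertex 3.93 16.75 13.58
    endloop
  endfacet
  facet normal 1.0000 0.0000 0.0000
    outer loop
      vertex 3.93 7.18 0.00
      vertex 3.93 16.75 13.58
      vertex 3.93 7.18 13.58
    endloop
  endfacet
  facet normal 0.0000 1.0000 0.0000
    outer loop
      vertex 3.93 16.75 0.00
      vertex 0.00 16.75 0.00
      vertex 0.00 16.75 13.58
    endloop
  endfacet
  facet normal 0.0000 1.0000 0.0000
    outer loop
      vertex 3.93 16.75 0.00
      vertex 0.00 16.75 13.58
      vertex 3.93 16.75 13.58
    endloop
  endfacet
  facet normal -1.0000 0.0000 0.0000
    outer loop
      vertex 0.00 16.75 0.00
      vertex 0.00 0.00 0.00
      vertex 0.00 0.00 13.58
    endloop
  endfacet
  facet normal -1.0000 0.0000 0.0000
    outer loop
      vertex 0.00 16.75 0.00
      vertex 0.00 0.00 13.58
      vertex 0.00 16.75 13.58
    endloop
  endfacet
endsolid part

The G0 Z moves step by Δz≈2.26 mm. Every layer's G1 loop is the same polygon, so the solid is a straight extrusion of it from z=0 to z≈13.6. Closing with flat bottom and top caps and triangulating gives 20 facets — an L-shaped prism: outer 15.9 × 16.8 mm, arm thicknesses ≈ 7.18 mm (horizontal) and 3.93 mm (vertical), extruded 13.6 mm in z.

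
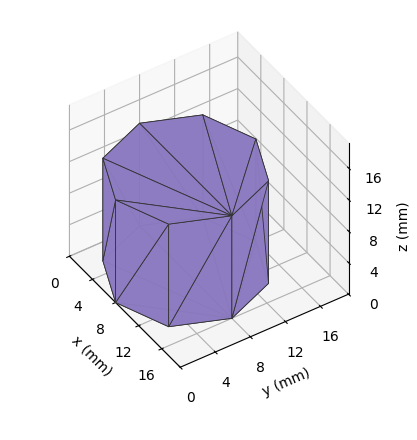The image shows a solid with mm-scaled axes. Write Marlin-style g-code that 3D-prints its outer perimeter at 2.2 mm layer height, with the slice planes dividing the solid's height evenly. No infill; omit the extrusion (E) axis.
Reading the render: the shape is a regular 8-sided prism (a cylinder approximated with 8 flat sides), circumscribed radius ≈ 8 mm, height ≈ 13 mm (dimensions read to the nearest mm from the axis ticks). For the g-code, the solid's height is divided into equal slices at the stated Δz and each level perimeter traced with G1 moves after a G0 lift.

; perimeter-only toolpath
G21 ; units = mm
G90 ; absolute positioning
G28 ; home
; layer 1
G0 Z2.2
G0 X16.0 Y8.0
G1 X13.7 Y13.7
G1 X8.0 Y16.0
G1 X2.3 Y13.7
G1 X0.0 Y8.0
G1 X2.3 Y2.3
G1 X8.0 Y0.0
G1 X13.7 Y2.3
G1 X16.0 Y8.0
; layer 2
G0 Z4.3
G0 X16.0 Y8.0
G1 X13.7 Y13.7
G1 X8.0 Y16.0
G1 X2.3 Y13.7
G1 X0.0 Y8.0
G1 X2.3 Y2.3
G1 X8.0 Y0.0
G1 X13.7 Y2.3
G1 X16.0 Y8.0
; layer 3
G0 Z6.5
G0 X16.0 Y8.0
G1 X13.7 Y13.7
G1 X8.0 Y16.0
G1 X2.3 Y13.7
G1 X0.0 Y8.0
G1 X2.3 Y2.3
G1 X8.0 Y0.0
G1 X13.7 Y2.3
G1 X16.0 Y8.0
; layer 4
G0 Z8.7
G0 X16.0 Y8.0
G1 X13.7 Y13.7
G1 X8.0 Y16.0
G1 X2.3 Y13.7
G1 X0.0 Y8.0
G1 X2.3 Y2.3
G1 X8.0 Y0.0
G1 X13.7 Y2.3
G1 X16.0 Y8.0
; layer 5
G0 Z10.8
G0 X16.0 Y8.0
G1 X13.7 Y13.7
G1 X8.0 Y16.0
G1 X2.3 Y13.7
G1 X0.0 Y8.0
G1 X2.3 Y2.3
G1 X8.0 Y0.0
G1 X13.7 Y2.3
G1 X16.0 Y8.0
; layer 6
G0 Z13.0
G0 X16.0 Y8.0
G1 X13.7 Y13.7
G1 X8.0 Y16.0
G1 X2.3 Y13.7
G1 X0.0 Y8.0
G1 X2.3 Y2.3
G1 X8.0 Y0.0
G1 X13.7 Y2.3
G1 X16.0 Y8.0
M2 ; end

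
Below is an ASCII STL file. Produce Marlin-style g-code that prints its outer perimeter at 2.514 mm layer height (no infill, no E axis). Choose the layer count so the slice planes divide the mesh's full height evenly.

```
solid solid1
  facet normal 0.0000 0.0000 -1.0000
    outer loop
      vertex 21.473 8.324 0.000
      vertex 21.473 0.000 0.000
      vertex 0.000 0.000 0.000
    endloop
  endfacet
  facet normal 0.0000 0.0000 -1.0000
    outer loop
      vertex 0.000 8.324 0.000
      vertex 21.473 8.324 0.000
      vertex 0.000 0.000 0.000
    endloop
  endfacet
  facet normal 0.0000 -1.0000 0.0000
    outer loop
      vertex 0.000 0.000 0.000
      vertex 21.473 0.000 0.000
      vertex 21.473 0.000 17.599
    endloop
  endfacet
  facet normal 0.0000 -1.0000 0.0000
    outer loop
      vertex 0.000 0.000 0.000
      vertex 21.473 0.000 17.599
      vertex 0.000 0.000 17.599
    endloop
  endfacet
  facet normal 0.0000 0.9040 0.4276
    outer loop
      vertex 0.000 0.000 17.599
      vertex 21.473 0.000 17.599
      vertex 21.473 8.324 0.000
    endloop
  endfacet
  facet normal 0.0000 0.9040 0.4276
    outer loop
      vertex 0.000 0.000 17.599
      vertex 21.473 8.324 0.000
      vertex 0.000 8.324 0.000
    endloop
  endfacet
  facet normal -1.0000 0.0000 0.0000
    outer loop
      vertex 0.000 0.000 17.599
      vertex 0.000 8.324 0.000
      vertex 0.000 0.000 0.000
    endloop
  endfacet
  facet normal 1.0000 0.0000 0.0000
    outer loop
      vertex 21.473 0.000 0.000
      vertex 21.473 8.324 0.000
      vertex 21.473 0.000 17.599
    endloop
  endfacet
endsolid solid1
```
; perimeter-only toolpath
G21 ; units = mm
G90 ; absolute positioning
G28 ; home
; layer 1
G0 Z2.514
G0 X0.000 Y0.000
G1 X21.473 Y0.000
G1 X21.473 Y7.135
G1 X0.000 Y7.135
G1 X0.000 Y0.000
; layer 2
G0 Z5.028
G0 X0.000 Y0.000
G1 X21.473 Y0.000
G1 X21.473 Y5.946
G1 X0.000 Y5.946
G1 X0.000 Y0.000
; layer 3
G0 Z7.542
G0 X0.000 Y0.000
G1 X21.473 Y0.000
G1 X21.473 Y4.757
G1 X0.000 Y4.757
G1 X0.000 Y0.000
; layer 4
G0 Z10.057
G0 X0.000 Y0.000
G1 X21.473 Y0.000
G1 X21.473 Y3.567
G1 X0.000 Y3.567
G1 X0.000 Y0.000
; layer 5
G0 Z12.571
G0 X0.000 Y0.000
G1 X21.473 Y0.000
G1 X21.473 Y2.378
G1 X0.000 Y2.378
G1 X0.000 Y0.000
; layer 6
G0 Z15.085
G0 X0.000 Y0.000
G1 X21.473 Y0.000
G1 X21.473 Y1.189
G1 X0.000 Y1.189
G1 X0.000 Y0.000
M2 ; end

The solid is a wedge (ramp): 21.5 × 8.32 mm base, rising to 17.6 mm along the y=0 edge and sloping linearly to z=0 at y=8.32. Slicing at Δz = 2.514 mm — 7 equal slices spanning the solid's height, so layer i sits at z = i·h/7 — gives 6 non-empty perimeters. Each is a 4-segment closed polygon; G0 lifts to the layer z and rapids to the start vertex, then G1 traces the edges. The cross-section shrinks linearly with z (the slice at the apex is degenerate and omitted).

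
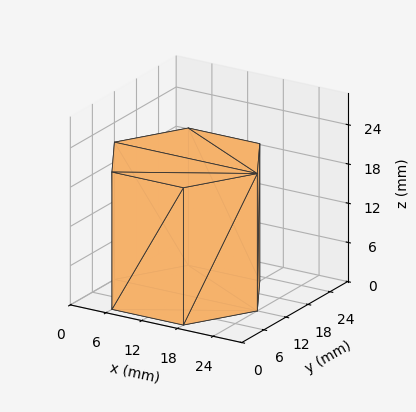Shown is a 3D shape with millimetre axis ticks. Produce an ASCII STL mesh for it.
Reading the render: the shape is a regular 6-sided prism (a cylinder approximated with 6 flat sides), circumscribed radius ≈ 12 mm, height ≈ 21 mm (dimensions read to the nearest mm from the axis ticks). For the STL, each face is triangulated and given an outward normal.

solid part
  facet normal 0.0000 0.0000 -1.0000
    outer loop
      vertex 6.00 22.39 0.00
      vertex 18.00 22.39 0.00
      vertex 24.00 12.00 0.00
    endloop
  endfacet
  facet normal 0.0000 0.0000 -1.0000
    outer loop
      vertex 0.00 12.00 0.00
      vertex 6.00 22.39 0.00
      vertex 24.00 12.00 0.00
    endloop
  endfacet
  facet normal 0.0000 0.0000 -1.0000
    outer loop
      vertex 6.00 1.61 0.00
      vertex 0.00 12.00 0.00
      vertex 24.00 12.00 0.00
    endloop
  endfacet
  facet normal 0.0000 0.0000 -1.0000
    outer loop
      vertex 18.00 1.61 0.00
      vertex 6.00 1.61 0.00
      vertex 24.00 12.00 0.00
    endloop
  endfacet
  facet normal 0.0000 0.0000 1.0000
    outer loop
      vertex 24.00 12.00 21.00
      vertex 18.00 22.39 21.00
      vertex 6.00 22.39 21.00
    endloop
  endfacet
  facet normal 0.0000 0.0000 1.0000
    outer loop
      vertex 24.00 12.00 21.00
      vertex 6.00 22.39 21.00
      vertex 0.00 12.00 21.00
    endloop
  endfacet
  facet normal 0.0000 0.0000 1.0000
    outer loop
      vertex 24.00 12.00 21.00
      vertex 0.00 12.00 21.00
      vertex 6.00 1.61 21.00
    endloop
  endfacet
  facet normal 0.0000 0.0000 1.0000
    outer loop
      vertex 24.00 12.00 21.00
      vertex 6.00 1.61 21.00
      vertex 18.00 1.61 21.00
    endloop
  endfacet
  facet normal 0.8660 0.5001 0.0000
    outer loop
      vertex 24.00 12.00 0.00
      vertex 18.00 22.39 0.00
      vertex 18.00 22.39 21.00
    endloop
  endfacet
  facet normal 0.8660 0.5001 0.0000
    outer loop
      vertex 24.00 12.00 0.00
      vertex 18.00 22.39 21.00
      vertex 24.00 12.00 21.00
    endloop
  endfacet
  facet normal 0.0000 1.0000 0.0000
    outer loop
      vertex 18.00 22.39 0.00
      vertex 6.00 22.39 0.00
      vertex 6.00 22.39 21.00
    endloop
  endfacet
  facet normal 0.0000 1.0000 0.0000
    outer loop
      vertex 18.00 22.39 0.00
      vertex 6.00 22.39 21.00
      vertex 18.00 22.39 21.00
    endloop
  endfacet
  facet normal -0.8660 0.5001 0.0000
    outer loop
      vertex 6.00 22.39 0.00
      vertex 0.00 12.00 0.00
      vertex 0.00 12.00 21.00
    endloop
  endfacet
  facet normal -0.8660 0.5001 0.0000
    outer loop
      vertex 6.00 22.39 0.00
      vertex 0.00 12.00 21.00
      vertex 6.00 22.39 21.00
    endloop
  endfacet
  facet normal -0.8660 -0.5001 0.0000
    outer loop
      vertex 0.00 12.00 0.00
      vertex 6.00 1.61 0.00
      vertex 6.00 1.61 21.00
    endloop
  endfacet
  facet normal -0.8660 -0.5001 0.0000
    outer loop
      vertex 0.00 12.00 0.00
      vertex 6.00 1.61 21.00
      vertex 0.00 12.00 21.00
    endloop
  endfacet
  facet normal 0.0000 -1.0000 0.0000
    outer loop
      vertex 6.00 1.61 0.00
      vertex 18.00 1.61 0.00
      vertex 18.00 1.61 21.00
    endloop
  endfacet
  facet normal 0.0000 -1.0000 0.0000
    outer loop
      vertex 6.00 1.61 0.00
      vertex 18.00 1.61 21.00
      vertex 6.00 1.61 21.00
    endloop
  endfacet
  facet normal 0.8660 -0.5001 0.0000
    outer loop
      vertex 18.00 1.61 0.00
      vertex 24.00 12.00 0.00
      vertex 24.00 12.00 21.00
    endloop
  endfacet
  facet normal 0.8660 -0.5001 0.0000
    outer loop
      vertex 18.00 1.61 0.00
      vertex 24.00 12.00 21.00
      vertex 18.00 1.61 21.00
    endloop
  endfacet
endsolid part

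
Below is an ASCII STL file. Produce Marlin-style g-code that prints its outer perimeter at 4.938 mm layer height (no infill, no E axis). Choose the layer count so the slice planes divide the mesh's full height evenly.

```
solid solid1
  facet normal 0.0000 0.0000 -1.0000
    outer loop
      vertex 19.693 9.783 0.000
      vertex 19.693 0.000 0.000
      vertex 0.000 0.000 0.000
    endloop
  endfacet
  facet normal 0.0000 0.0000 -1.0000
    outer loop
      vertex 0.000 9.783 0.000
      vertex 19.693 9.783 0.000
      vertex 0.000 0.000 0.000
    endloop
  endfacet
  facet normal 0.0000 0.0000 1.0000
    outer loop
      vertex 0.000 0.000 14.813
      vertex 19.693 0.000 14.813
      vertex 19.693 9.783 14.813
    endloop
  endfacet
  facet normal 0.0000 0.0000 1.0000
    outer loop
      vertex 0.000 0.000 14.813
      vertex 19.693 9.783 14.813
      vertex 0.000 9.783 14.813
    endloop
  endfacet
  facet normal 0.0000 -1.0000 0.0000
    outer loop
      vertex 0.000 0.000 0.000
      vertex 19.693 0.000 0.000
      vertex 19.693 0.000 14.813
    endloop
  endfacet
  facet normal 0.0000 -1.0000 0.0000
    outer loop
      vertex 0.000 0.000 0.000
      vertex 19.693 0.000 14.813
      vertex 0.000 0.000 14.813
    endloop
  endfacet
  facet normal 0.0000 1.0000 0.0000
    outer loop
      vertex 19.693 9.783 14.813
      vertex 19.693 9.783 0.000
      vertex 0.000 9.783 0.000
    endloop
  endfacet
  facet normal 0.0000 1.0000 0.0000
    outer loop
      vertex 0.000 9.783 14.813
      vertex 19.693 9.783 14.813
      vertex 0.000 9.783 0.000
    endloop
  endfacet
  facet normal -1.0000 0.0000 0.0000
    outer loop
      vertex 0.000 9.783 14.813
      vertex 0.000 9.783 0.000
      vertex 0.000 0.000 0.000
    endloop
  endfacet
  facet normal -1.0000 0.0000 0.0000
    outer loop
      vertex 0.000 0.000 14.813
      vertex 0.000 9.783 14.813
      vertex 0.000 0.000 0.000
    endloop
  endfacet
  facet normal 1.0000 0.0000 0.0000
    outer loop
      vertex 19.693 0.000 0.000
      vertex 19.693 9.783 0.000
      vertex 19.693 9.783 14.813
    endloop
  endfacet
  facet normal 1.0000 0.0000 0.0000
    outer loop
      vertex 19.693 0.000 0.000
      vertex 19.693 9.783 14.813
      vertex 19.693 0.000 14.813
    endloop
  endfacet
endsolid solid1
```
; perimeter-only toolpath
G21 ; units = mm
G90 ; absolute positioning
G28 ; home
; layer 1
G0 Z4.938
G0 X0.000 Y0.000
G1 X19.693 Y0.000
G1 X19.693 Y9.783
G1 X0.000 Y9.783
G1 X0.000 Y0.000
; layer 2
G0 Z9.875
G0 X0.000 Y0.000
G1 X19.693 Y0.000
G1 X19.693 Y9.783
G1 X0.000 Y9.783
G1 X0.000 Y0.000
; layer 3
G0 Z14.813
G0 X0.000 Y0.000
G1 X19.693 Y0.000
G1 X19.693 Y9.783
G1 X0.000 Y9.783
G1 X0.000 Y0.000
M2 ; end

The solid is a rectangular box, roughly 19.7 × 9.78 mm footprint and 14.8 mm tall. Slicing at Δz = 4.938 mm — 3 equal slices spanning the solid's height, so layer i sits at z = i·h/3 — gives 3 non-empty perimeters. Each is a 4-segment closed polygon; G0 lifts to the layer z and rapids to the start vertex, then G1 traces the edges.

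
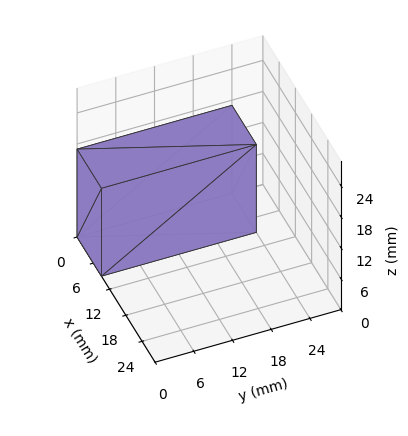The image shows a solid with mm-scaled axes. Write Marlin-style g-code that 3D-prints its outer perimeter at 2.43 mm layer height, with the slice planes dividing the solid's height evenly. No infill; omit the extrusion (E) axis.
Reading the render: the shape is a rectangular box, roughly 9 × 24 mm footprint and 17 mm tall (dimensions read to the nearest mm from the axis ticks). For the g-code, the solid's height is divided into equal slices at the stated Δz and each level perimeter traced with G1 moves after a G0 lift.

; perimeter-only toolpath
G21 ; units = mm
G90 ; absolute positioning
G28 ; home
; layer 1
G0 Z2.43
G0 X0.00 Y0.00
G1 X9.00 Y0.00
G1 X9.00 Y24.00
G1 X0.00 Y24.00
G1 X0.00 Y0.00
; layer 2
G0 Z4.86
G0 X0.00 Y0.00
G1 X9.00 Y0.00
G1 X9.00 Y24.00
G1 X0.00 Y24.00
G1 X0.00 Y0.00
; layer 3
G0 Z7.29
G0 X0.00 Y0.00
G1 X9.00 Y0.00
G1 X9.00 Y24.00
G1 X0.00 Y24.00
G1 X0.00 Y0.00
; layer 4
G0 Z9.71
G0 X0.00 Y0.00
G1 X9.00 Y0.00
G1 X9.00 Y24.00
G1 X0.00 Y24.00
G1 X0.00 Y0.00
; layer 5
G0 Z12.14
G0 X0.00 Y0.00
G1 X9.00 Y0.00
G1 X9.00 Y24.00
G1 X0.00 Y24.00
G1 X0.00 Y0.00
; layer 6
G0 Z14.57
G0 X0.00 Y0.00
G1 X9.00 Y0.00
G1 X9.00 Y24.00
G1 X0.00 Y24.00
G1 X0.00 Y0.00
; layer 7
G0 Z17.00
G0 X0.00 Y0.00
G1 X9.00 Y0.00
G1 X9.00 Y24.00
G1 X0.00 Y24.00
G1 X0.00 Y0.00
M2 ; end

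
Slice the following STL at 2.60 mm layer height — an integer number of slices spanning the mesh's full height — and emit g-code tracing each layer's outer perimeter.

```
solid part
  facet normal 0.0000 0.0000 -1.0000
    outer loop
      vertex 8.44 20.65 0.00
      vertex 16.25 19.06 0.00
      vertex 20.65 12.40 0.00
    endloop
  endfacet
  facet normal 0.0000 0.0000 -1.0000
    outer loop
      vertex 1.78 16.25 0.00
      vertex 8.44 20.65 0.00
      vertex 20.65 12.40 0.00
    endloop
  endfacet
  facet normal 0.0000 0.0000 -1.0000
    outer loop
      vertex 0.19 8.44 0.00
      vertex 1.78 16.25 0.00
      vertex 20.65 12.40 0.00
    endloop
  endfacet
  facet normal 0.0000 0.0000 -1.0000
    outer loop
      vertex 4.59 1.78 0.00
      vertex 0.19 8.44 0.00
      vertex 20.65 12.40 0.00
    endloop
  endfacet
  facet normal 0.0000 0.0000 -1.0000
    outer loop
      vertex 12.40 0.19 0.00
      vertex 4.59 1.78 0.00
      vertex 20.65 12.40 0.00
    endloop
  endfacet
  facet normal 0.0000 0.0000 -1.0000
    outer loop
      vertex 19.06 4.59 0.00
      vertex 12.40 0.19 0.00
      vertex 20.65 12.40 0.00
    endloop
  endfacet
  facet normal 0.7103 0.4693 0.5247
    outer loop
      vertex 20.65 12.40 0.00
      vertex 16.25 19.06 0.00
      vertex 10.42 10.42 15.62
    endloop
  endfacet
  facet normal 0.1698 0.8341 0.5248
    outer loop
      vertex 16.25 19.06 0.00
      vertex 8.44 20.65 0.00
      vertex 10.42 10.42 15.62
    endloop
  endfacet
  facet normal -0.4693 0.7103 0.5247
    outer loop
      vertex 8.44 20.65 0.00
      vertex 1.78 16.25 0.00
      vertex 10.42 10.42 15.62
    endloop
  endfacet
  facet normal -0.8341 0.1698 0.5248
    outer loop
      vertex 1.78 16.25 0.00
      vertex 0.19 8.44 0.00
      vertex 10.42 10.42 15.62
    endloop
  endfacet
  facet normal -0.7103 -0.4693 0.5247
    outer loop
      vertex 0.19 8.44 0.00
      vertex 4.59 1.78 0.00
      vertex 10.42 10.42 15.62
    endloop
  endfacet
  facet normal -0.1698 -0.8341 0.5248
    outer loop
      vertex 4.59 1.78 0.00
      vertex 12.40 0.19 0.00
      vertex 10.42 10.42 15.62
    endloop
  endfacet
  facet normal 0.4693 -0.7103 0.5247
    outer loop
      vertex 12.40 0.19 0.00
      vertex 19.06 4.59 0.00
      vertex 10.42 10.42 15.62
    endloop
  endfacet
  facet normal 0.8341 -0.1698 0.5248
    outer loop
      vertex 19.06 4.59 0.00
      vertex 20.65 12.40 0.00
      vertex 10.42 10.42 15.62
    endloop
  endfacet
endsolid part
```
; perimeter-only toolpath
G21 ; units = mm
G90 ; absolute positioning
G28 ; home
; layer 1
G0 Z2.60
G0 X18.95 Y12.07
G1 X15.28 Y17.62
G1 X8.77 Y18.95
G1 X3.22 Y15.28
G1 X1.89 Y8.77
G1 X5.56 Y3.22
G1 X12.07 Y1.89
G1 X17.62 Y5.56
G1 X18.95 Y12.07
; layer 2
G0 Z5.21
G0 X17.24 Y11.74
G1 X14.31 Y16.18
G1 X9.10 Y17.24
G1 X4.66 Y14.31
G1 X3.60 Y9.10
G1 X6.53 Y4.66
G1 X11.74 Y3.60
G1 X16.18 Y6.53
G1 X17.24 Y11.74
; layer 3
G0 Z7.81
G0 X15.54 Y11.41
G1 X13.34 Y14.74
G1 X9.43 Y15.54
G1 X6.10 Y13.34
G1 X5.30 Y9.43
G1 X7.50 Y6.10
G1 X11.41 Y5.30
G1 X14.74 Y7.50
G1 X15.54 Y11.41
; layer 4
G0 Z10.41
G0 X13.83 Y11.08
G1 X12.36 Y13.30
G1 X9.76 Y13.83
G1 X7.54 Y12.36
G1 X7.01 Y9.76
G1 X8.48 Y7.54
G1 X11.08 Y7.01
G1 X13.30 Y8.48
G1 X13.83 Y11.08
; layer 5
G0 Z13.02
G0 X12.12 Y10.75
G1 X11.39 Y11.86
G1 X10.09 Y12.12
G1 X8.98 Y11.39
G1 X8.71 Y10.09
G1 X9.45 Y8.98
G1 X10.75 Y8.71
G1 X11.86 Y9.45
G1 X12.12 Y10.75
M2 ; end

The solid is a regular 8-sided pyramid, base circumscribed radius ≈ 10.4 mm, apex at z ≈ 15.6 mm. Slicing at Δz = 2.60 mm — 6 equal slices spanning the solid's height, so layer i sits at z = i·h/6 — gives 5 non-empty perimeters. Each is a 8-segment closed polygon; G0 lifts to the layer z and rapids to the start vertex, then G1 traces the edges. The cross-section shrinks linearly with z (the slice at the apex is degenerate and omitted).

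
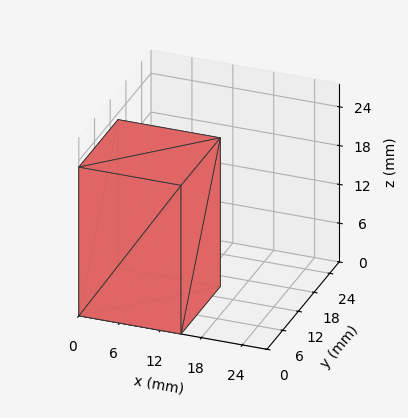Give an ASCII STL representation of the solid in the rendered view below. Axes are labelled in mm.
Reading the render: the shape is a rectangular box, roughly 15 × 15 mm footprint and 23 mm tall (dimensions read to the nearest mm from the axis ticks). For the STL, each face is triangulated and given an outward normal.

solid part
  facet normal 0.0000 0.0000 -1.0000
    outer loop
      vertex 15.00 15.00 0.00
      vertex 15.00 0.00 0.00
      vertex 0.00 0.00 0.00
    endloop
  endfacet
  facet normal 0.0000 0.0000 -1.0000
    outer loop
      vertex 0.00 15.00 0.00
      vertex 15.00 15.00 0.00
      vertex 0.00 0.00 0.00
    endloop
  endfacet
  facet normal 0.0000 0.0000 1.0000
    outer loop
      vertex 0.00 0.00 23.00
      vertex 15.00 0.00 23.00
      vertex 15.00 15.00 23.00
    endloop
  endfacet
  facet normal 0.0000 0.0000 1.0000
    outer loop
      vertex 0.00 0.00 23.00
      vertex 15.00 15.00 23.00
      vertex 0.00 15.00 23.00
    endloop
  endfacet
  facet normal 0.0000 -1.0000 0.0000
    outer loop
      vertex 0.00 0.00 0.00
      vertex 15.00 0.00 0.00
      vertex 15.00 0.00 23.00
    endloop
  endfacet
  facet normal 0.0000 -1.0000 0.0000
    outer loop
      vertex 0.00 0.00 0.00
      vertex 15.00 0.00 23.00
      vertex 0.00 0.00 23.00
    endloop
  endfacet
  facet normal 0.0000 1.0000 0.0000
    outer loop
      vertex 15.00 15.00 23.00
      vertex 15.00 15.00 0.00
      vertex 0.00 15.00 0.00
    endloop
  endfacet
  facet normal 0.0000 1.0000 0.0000
    outer loop
      vertex 0.00 15.00 23.00
      vertex 15.00 15.00 23.00
      vertex 0.00 15.00 0.00
    endloop
  endfacet
  facet normal -1.0000 0.0000 0.0000
    outer loop
      vertex 0.00 15.00 23.00
      vertex 0.00 15.00 0.00
      vertex 0.00 0.00 0.00
    endloop
  endfacet
  facet normal -1.0000 0.0000 0.0000
    outer loop
      vertex 0.00 0.00 23.00
      vertex 0.00 15.00 23.00
      vertex 0.00 0.00 0.00
    endloop
  endfacet
  facet normal 1.0000 0.0000 0.0000
    outer loop
      vertex 15.00 0.00 0.00
      vertex 15.00 15.00 0.00
      vertex 15.00 15.00 23.00
    endloop
  endfacet
  facet normal 1.0000 0.0000 0.0000
    outer loop
      vertex 15.00 0.00 0.00
      vertex 15.00 15.00 23.00
      vertex 15.00 0.00 23.00
    endloop
  endfacet
endsolid part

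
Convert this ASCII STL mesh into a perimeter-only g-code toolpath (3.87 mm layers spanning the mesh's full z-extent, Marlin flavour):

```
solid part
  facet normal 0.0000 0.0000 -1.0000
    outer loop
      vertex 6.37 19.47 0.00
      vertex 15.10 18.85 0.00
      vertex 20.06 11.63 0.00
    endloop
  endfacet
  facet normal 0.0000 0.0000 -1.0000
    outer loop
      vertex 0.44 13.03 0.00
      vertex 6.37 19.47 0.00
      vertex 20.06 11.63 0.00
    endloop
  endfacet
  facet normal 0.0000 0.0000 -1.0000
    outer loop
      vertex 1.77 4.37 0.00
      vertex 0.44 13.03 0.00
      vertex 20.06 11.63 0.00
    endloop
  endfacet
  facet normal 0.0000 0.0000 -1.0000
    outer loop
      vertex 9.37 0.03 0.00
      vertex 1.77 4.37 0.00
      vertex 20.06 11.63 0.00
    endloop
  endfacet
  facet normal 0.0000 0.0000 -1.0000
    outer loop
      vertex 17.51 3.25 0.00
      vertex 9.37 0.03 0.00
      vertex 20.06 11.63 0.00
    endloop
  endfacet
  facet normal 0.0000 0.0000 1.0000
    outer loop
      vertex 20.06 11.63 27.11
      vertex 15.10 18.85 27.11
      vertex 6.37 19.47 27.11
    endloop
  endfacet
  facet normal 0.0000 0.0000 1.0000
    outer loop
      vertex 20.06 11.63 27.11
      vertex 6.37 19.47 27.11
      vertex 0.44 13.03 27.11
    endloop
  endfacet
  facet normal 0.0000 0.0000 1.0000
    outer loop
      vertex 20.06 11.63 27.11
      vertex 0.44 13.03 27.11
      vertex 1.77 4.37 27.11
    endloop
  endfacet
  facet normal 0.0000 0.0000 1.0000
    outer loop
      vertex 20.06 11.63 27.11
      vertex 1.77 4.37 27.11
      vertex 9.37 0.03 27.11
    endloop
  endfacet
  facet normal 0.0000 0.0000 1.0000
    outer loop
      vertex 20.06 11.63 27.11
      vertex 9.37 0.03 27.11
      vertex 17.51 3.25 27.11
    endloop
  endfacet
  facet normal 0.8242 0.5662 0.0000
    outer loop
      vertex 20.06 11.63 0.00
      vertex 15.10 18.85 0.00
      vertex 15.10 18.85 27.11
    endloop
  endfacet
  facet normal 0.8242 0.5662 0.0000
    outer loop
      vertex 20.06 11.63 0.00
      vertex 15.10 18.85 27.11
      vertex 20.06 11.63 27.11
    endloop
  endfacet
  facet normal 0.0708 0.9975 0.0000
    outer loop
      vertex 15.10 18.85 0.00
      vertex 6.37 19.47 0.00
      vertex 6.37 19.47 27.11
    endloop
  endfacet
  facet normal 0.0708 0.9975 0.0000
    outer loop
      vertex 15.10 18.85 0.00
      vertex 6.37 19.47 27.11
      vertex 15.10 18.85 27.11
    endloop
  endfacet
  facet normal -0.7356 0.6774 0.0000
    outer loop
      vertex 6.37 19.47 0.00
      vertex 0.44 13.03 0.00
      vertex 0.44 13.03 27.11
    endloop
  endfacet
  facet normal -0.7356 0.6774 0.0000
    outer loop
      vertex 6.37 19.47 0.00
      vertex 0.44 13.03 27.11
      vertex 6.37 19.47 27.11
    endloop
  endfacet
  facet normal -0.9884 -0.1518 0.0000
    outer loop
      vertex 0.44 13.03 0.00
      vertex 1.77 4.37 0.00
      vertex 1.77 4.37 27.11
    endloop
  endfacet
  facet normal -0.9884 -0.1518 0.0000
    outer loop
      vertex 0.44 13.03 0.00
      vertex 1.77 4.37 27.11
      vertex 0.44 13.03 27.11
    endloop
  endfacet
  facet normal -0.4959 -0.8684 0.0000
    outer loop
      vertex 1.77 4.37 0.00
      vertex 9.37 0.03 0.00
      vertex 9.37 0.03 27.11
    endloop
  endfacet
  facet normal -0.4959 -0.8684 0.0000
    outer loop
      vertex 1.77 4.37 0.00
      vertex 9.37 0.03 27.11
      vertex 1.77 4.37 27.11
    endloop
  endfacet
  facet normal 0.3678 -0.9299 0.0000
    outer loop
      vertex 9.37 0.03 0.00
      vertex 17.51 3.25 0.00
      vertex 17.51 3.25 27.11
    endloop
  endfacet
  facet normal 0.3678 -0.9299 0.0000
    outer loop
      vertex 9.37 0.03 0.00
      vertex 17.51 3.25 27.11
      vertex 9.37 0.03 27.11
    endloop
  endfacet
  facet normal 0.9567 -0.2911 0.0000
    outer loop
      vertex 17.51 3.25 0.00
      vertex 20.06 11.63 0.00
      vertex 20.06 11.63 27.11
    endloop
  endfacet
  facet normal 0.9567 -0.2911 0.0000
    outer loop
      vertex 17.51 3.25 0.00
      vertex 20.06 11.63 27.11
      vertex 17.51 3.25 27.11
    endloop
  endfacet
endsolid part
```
; perimeter-only toolpath
G21 ; units = mm
G90 ; absolute positioning
G28 ; home
; layer 1
G0 Z3.87
G0 X20.06 Y11.63
G1 X15.10 Y18.85
G1 X6.37 Y19.47
G1 X0.44 Y13.03
G1 X1.77 Y4.37
G1 X9.37 Y0.03
G1 X17.51 Y3.25
G1 X20.06 Y11.63
; layer 2
G0 Z7.75
G0 X20.06 Y11.63
G1 X15.10 Y18.85
G1 X6.37 Y19.47
G1 X0.44 Y13.03
G1 X1.77 Y4.37
G1 X9.37 Y0.03
G1 X17.51 Y3.25
G1 X20.06 Y11.63
; layer 3
G0 Z11.62
G0 X20.06 Y11.63
G1 X15.10 Y18.85
G1 X6.37 Y19.47
G1 X0.44 Y13.03
G1 X1.77 Y4.37
G1 X9.37 Y0.03
G1 X17.51 Y3.25
G1 X20.06 Y11.63
; layer 4
G0 Z15.49
G0 X20.06 Y11.63
G1 X15.10 Y18.85
G1 X6.37 Y19.47
G1 X0.44 Y13.03
G1 X1.77 Y4.37
G1 X9.37 Y0.03
G1 X17.51 Y3.25
G1 X20.06 Y11.63
; layer 5
G0 Z19.36
G0 X20.06 Y11.63
G1 X15.10 Y18.85
G1 X6.37 Y19.47
G1 X0.44 Y13.03
G1 X1.77 Y4.37
G1 X9.37 Y0.03
G1 X17.51 Y3.25
G1 X20.06 Y11.63
; layer 6
G0 Z23.24
G0 X20.06 Y11.63
G1 X15.10 Y18.85
G1 X6.37 Y19.47
G1 X0.44 Y13.03
G1 X1.77 Y4.37
G1 X9.37 Y0.03
G1 X17.51 Y3.25
G1 X20.06 Y11.63
; layer 7
G0 Z27.11
G0 X20.06 Y11.63
G1 X15.10 Y18.85
G1 X6.37 Y19.47
G1 X0.44 Y13.03
G1 X1.77 Y4.37
G1 X9.37 Y0.03
G1 X17.51 Y3.25
G1 X20.06 Y11.63
M2 ; end

The solid is a regular 7-sided prism (a cylinder approximated with 7 flat sides), circumscribed radius ≈ 10.1 mm, height ≈ 27.1 mm. Slicing at Δz = 3.87 mm — 7 equal slices spanning the solid's height, so layer i sits at z = i·h/7 — gives 7 non-empty perimeters. Each is a 7-segment closed polygon; G0 lifts to the layer z and rapids to the start vertex, then G1 traces the edges.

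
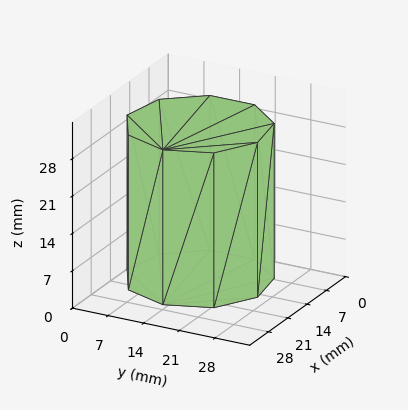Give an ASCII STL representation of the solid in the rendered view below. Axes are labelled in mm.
Reading the render: the shape is a regular 9-sided prism (a cylinder approximated with 9 flat sides), circumscribed radius ≈ 13 mm, height ≈ 29 mm (dimensions read to the nearest mm from the axis ticks). For the STL, each face is triangulated and given an outward normal.

solid part
  facet normal 0.0000 0.0000 -1.0000
    outer loop
      vertex 15.3 25.8 0.0
      vertex 23.0 21.4 0.0
      vertex 26.0 13.0 0.0
    endloop
  endfacet
  facet normal 0.0000 0.0000 -1.0000
    outer loop
      vertex 6.5 24.3 0.0
      vertex 15.3 25.8 0.0
      vertex 26.0 13.0 0.0
    endloop
  endfacet
  facet normal 0.0000 0.0000 -1.0000
    outer loop
      vertex 0.8 17.4 0.0
      vertex 6.5 24.3 0.0
      vertex 26.0 13.0 0.0
    endloop
  endfacet
  facet normal 0.0000 0.0000 -1.0000
    outer loop
      vertex 0.8 8.6 0.0
      vertex 0.8 17.4 0.0
      vertex 26.0 13.0 0.0
    endloop
  endfacet
  facet normal 0.0000 0.0000 -1.0000
    outer loop
      vertex 6.5 1.7 0.0
      vertex 0.8 8.6 0.0
      vertex 26.0 13.0 0.0
    endloop
  endfacet
  facet normal 0.0000 0.0000 -1.0000
    outer loop
      vertex 15.3 0.2 0.0
      vertex 6.5 1.7 0.0
      vertex 26.0 13.0 0.0
    endloop
  endfacet
  facet normal 0.0000 0.0000 -1.0000
    outer loop
      vertex 23.0 4.6 0.0
      vertex 15.3 0.2 0.0
      vertex 26.0 13.0 0.0
    endloop
  endfacet
  facet normal 0.0000 0.0000 1.0000
    outer loop
      vertex 26.0 13.0 29.0
      vertex 23.0 21.4 29.0
      vertex 15.3 25.8 29.0
    endloop
  endfacet
  facet normal 0.0000 0.0000 1.0000
    outer loop
      vertex 26.0 13.0 29.0
      vertex 15.3 25.8 29.0
      vertex 6.5 24.3 29.0
    endloop
  endfacet
  facet normal 0.0000 0.0000 1.0000
    outer loop
      vertex 26.0 13.0 29.0
      vertex 6.5 24.3 29.0
      vertex 0.8 17.4 29.0
    endloop
  endfacet
  facet normal 0.0000 0.0000 1.0000
    outer loop
      vertex 26.0 13.0 29.0
      vertex 0.8 17.4 29.0
      vertex 0.8 8.6 29.0
    endloop
  endfacet
  facet normal 0.0000 0.0000 1.0000
    outer loop
      vertex 26.0 13.0 29.0
      vertex 0.8 8.6 29.0
      vertex 6.5 1.7 29.0
    endloop
  endfacet
  facet normal 0.0000 0.0000 1.0000
    outer loop
      vertex 26.0 13.0 29.0
      vertex 6.5 1.7 29.0
      vertex 15.3 0.2 29.0
    endloop
  endfacet
  facet normal 0.0000 0.0000 1.0000
    outer loop
      vertex 26.0 13.0 29.0
      vertex 15.3 0.2 29.0
      vertex 23.0 4.6 29.0
    endloop
  endfacet
  facet normal 0.9417 0.3363 0.0000
    outer loop
      vertex 26.0 13.0 0.0
      vertex 23.0 21.4 0.0
      vertex 23.0 21.4 29.0
    endloop
  endfacet
  facet normal 0.9417 0.3363 0.0000
    outer loop
      vertex 26.0 13.0 0.0
      vertex 23.0 21.4 29.0
      vertex 26.0 13.0 29.0
    endloop
  endfacet
  facet normal 0.4961 0.8682 0.0000
    outer loop
      vertex 23.0 21.4 0.0
      vertex 15.3 25.8 0.0
      vertex 15.3 25.8 29.0
    endloop
  endfacet
  facet normal 0.4961 0.8682 0.0000
    outer loop
      vertex 23.0 21.4 0.0
      vertex 15.3 25.8 29.0
      vertex 23.0 21.4 29.0
    endloop
  endfacet
  facet normal -0.1680 0.9858 0.0000
    outer loop
      vertex 15.3 25.8 0.0
      vertex 6.5 24.3 0.0
      vertex 6.5 24.3 29.0
    endloop
  endfacet
  facet normal -0.1680 0.9858 0.0000
    outer loop
      vertex 15.3 25.8 0.0
      vertex 6.5 24.3 29.0
      vertex 15.3 25.8 29.0
    endloop
  endfacet
  facet normal -0.7710 0.6369 0.0000
    outer loop
      vertex 6.5 24.3 0.0
      vertex 0.8 17.4 0.0
      vertex 0.8 17.4 29.0
    endloop
  endfacet
  facet normal -0.7710 0.6369 0.0000
    outer loop
      vertex 6.5 24.3 0.0
      vertex 0.8 17.4 29.0
      vertex 6.5 24.3 29.0
    endloop
  endfacet
  facet normal -1.0000 0.0000 0.0000
    outer loop
      vertex 0.8 17.4 0.0
      vertex 0.8 8.6 0.0
      vertex 0.8 8.6 29.0
    endloop
  endfacet
  facet normal -1.0000 0.0000 0.0000
    outer loop
      vertex 0.8 17.4 0.0
      vertex 0.8 8.6 29.0
      vertex 0.8 17.4 29.0
    endloop
  endfacet
  facet normal -0.7710 -0.6369 0.0000
    outer loop
      vertex 0.8 8.6 0.0
      vertex 6.5 1.7 0.0
      vertex 6.5 1.7 29.0
    endloop
  endfacet
  facet normal -0.7710 -0.6369 0.0000
    outer loop
      vertex 0.8 8.6 0.0
      vertex 6.5 1.7 29.0
      vertex 0.8 8.6 29.0
    endloop
  endfacet
  facet normal -0.1680 -0.9858 0.0000
    outer loop
      vertex 6.5 1.7 0.0
      vertex 15.3 0.2 0.0
      vertex 15.3 0.2 29.0
    endloop
  endfacet
  facet normal -0.1680 -0.9858 0.0000
    outer loop
      vertex 6.5 1.7 0.0
      vertex 15.3 0.2 29.0
      vertex 6.5 1.7 29.0
    endloop
  endfacet
  facet normal 0.4961 -0.8682 0.0000
    outer loop
      vertex 15.3 0.2 0.0
      vertex 23.0 4.6 0.0
      vertex 23.0 4.6 29.0
    endloop
  endfacet
  facet normal 0.4961 -0.8682 0.0000
    outer loop
      vertex 15.3 0.2 0.0
      vertex 23.0 4.6 29.0
      vertex 15.3 0.2 29.0
    endloop
  endfacet
  facet normal 0.9417 -0.3363 0.0000
    outer loop
      vertex 23.0 4.6 0.0
      vertex 26.0 13.0 0.0
      vertex 26.0 13.0 29.0
    endloop
  endfacet
  facet normal 0.9417 -0.3363 0.0000
    outer loop
      vertex 23.0 4.6 0.0
      vertex 26.0 13.0 29.0
      vertex 23.0 4.6 29.0
    endloop
  endfacet
endsolid part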